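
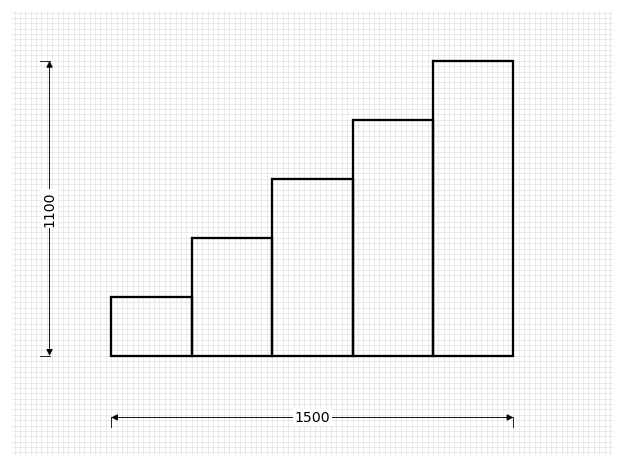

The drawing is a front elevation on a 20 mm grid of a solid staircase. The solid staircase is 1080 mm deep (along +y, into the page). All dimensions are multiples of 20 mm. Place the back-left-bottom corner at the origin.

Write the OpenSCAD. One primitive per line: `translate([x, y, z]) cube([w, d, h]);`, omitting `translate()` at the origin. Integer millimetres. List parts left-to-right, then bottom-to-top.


cube([300, 1080, 220]);
translate([300, 0, 0]) cube([300, 1080, 440]);
translate([600, 0, 0]) cube([300, 1080, 660]);
translate([900, 0, 0]) cube([300, 1080, 880]);
translate([1200, 0, 0]) cube([300, 1080, 1100]);


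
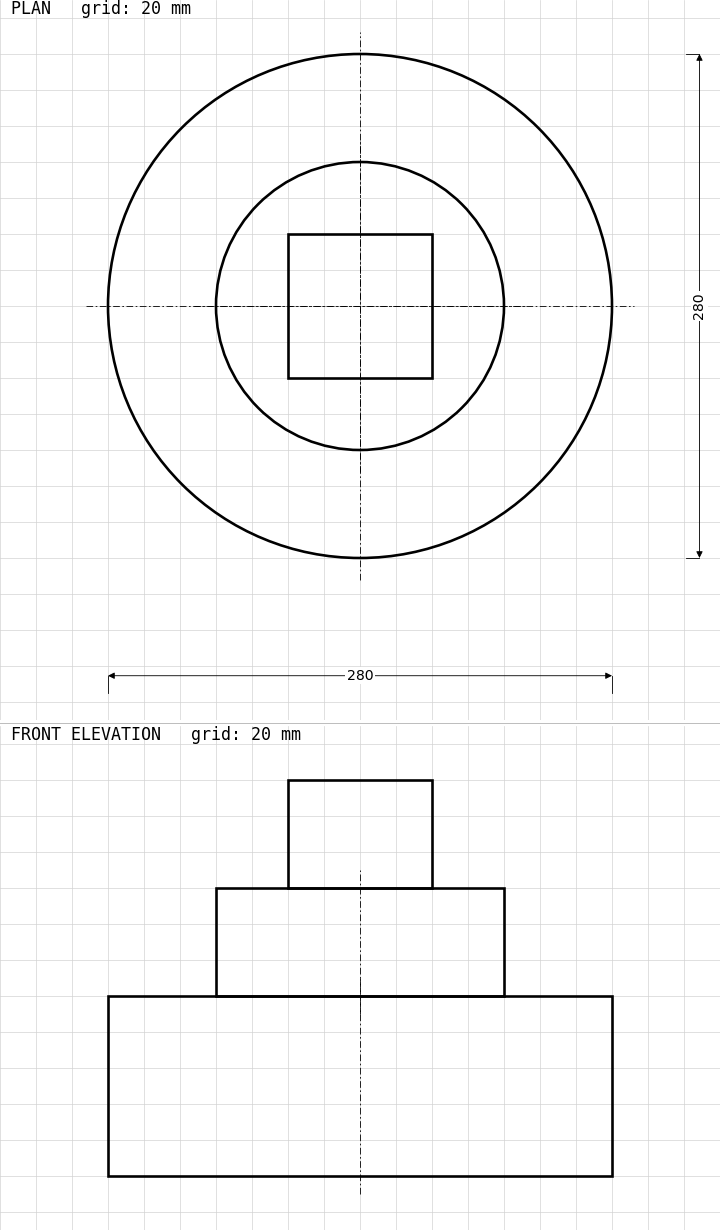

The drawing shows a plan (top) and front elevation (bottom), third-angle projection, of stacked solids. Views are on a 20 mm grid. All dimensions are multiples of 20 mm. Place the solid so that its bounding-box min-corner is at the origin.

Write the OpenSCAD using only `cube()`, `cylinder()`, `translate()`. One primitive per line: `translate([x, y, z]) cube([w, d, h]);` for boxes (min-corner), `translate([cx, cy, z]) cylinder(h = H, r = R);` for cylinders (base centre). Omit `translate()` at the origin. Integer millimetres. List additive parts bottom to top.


translate([140, 140, 0]) cylinder(h = 100, r = 140);
translate([140, 140, 100]) cylinder(h = 60, r = 80);
translate([100, 100, 160]) cube([80, 80, 60]);


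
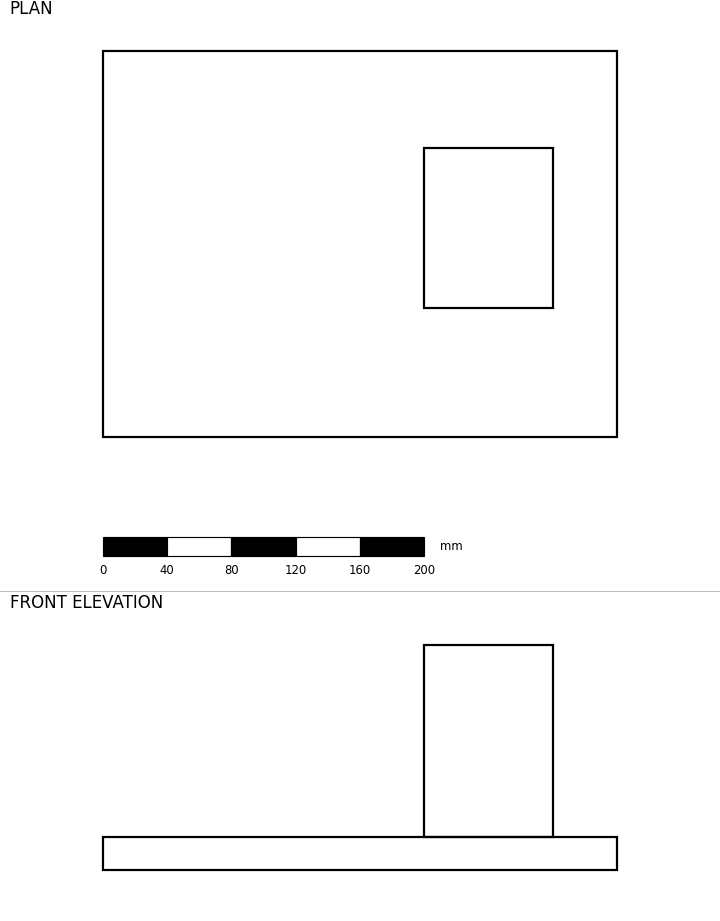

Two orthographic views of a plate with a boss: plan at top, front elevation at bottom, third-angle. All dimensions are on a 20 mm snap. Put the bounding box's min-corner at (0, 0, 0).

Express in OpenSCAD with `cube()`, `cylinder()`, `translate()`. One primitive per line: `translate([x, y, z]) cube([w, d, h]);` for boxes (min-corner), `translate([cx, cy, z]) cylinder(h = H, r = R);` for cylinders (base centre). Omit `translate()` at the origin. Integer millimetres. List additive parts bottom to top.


cube([320, 240, 20]);
translate([200, 80, 20]) cube([80, 100, 120]);


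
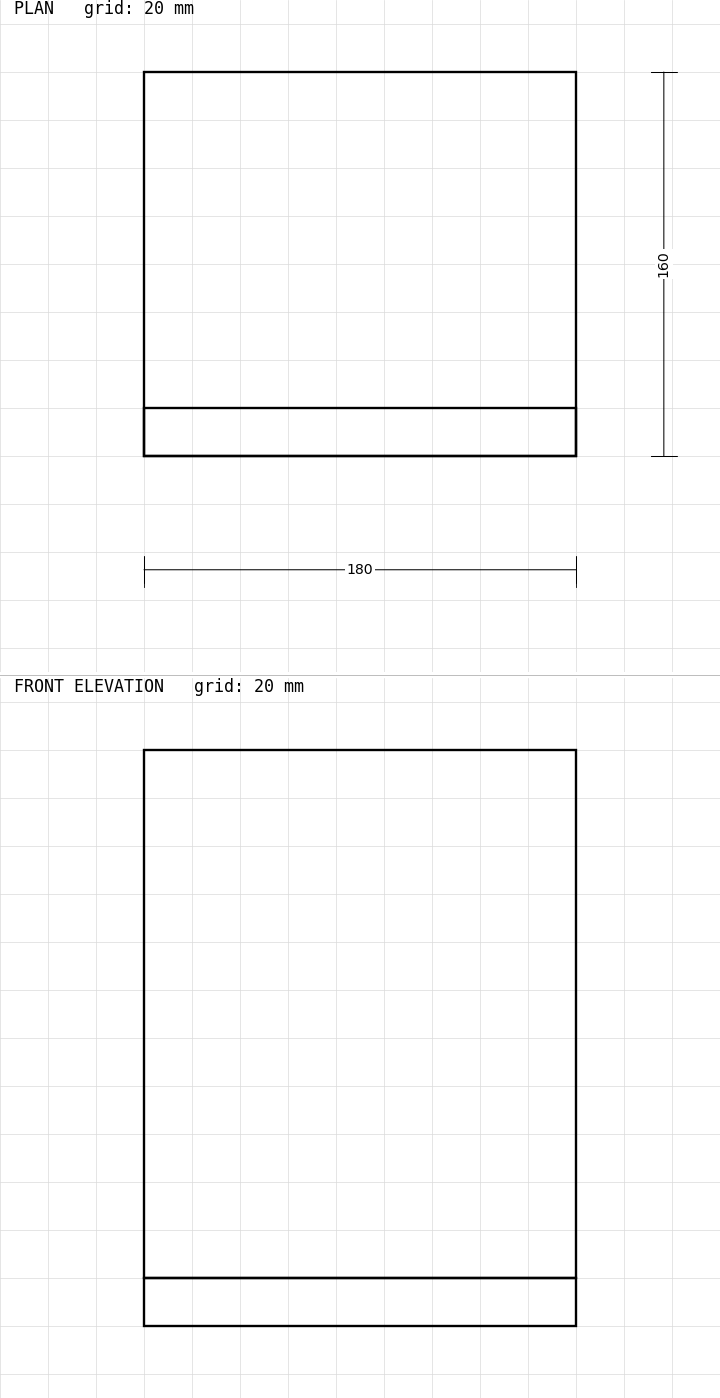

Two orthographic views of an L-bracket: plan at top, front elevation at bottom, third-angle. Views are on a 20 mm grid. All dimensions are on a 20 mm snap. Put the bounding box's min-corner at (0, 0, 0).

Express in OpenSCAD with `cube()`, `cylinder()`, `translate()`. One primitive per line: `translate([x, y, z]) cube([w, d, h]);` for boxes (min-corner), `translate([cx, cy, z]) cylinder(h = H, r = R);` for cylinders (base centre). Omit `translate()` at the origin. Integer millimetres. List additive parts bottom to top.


cube([180, 160, 20]);
translate([0, 0, 20]) cube([180, 20, 220]);


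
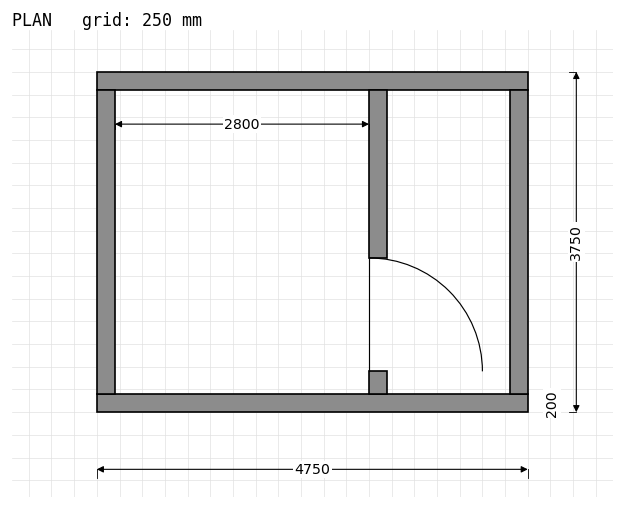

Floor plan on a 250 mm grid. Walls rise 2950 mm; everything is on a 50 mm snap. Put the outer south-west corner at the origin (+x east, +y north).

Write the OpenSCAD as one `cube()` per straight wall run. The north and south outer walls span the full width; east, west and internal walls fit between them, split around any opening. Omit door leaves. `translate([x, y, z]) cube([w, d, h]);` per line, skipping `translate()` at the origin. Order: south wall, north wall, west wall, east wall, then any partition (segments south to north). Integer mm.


cube([4750, 200, 2950]);
translate([0, 3550, 0]) cube([4750, 200, 2950]);
translate([0, 200, 0]) cube([200, 3350, 2950]);
translate([4550, 200, 0]) cube([200, 3350, 2950]);
translate([3000, 200, 0]) cube([200, 250, 2950]);
translate([3000, 1700, 0]) cube([200, 1850, 2950]);


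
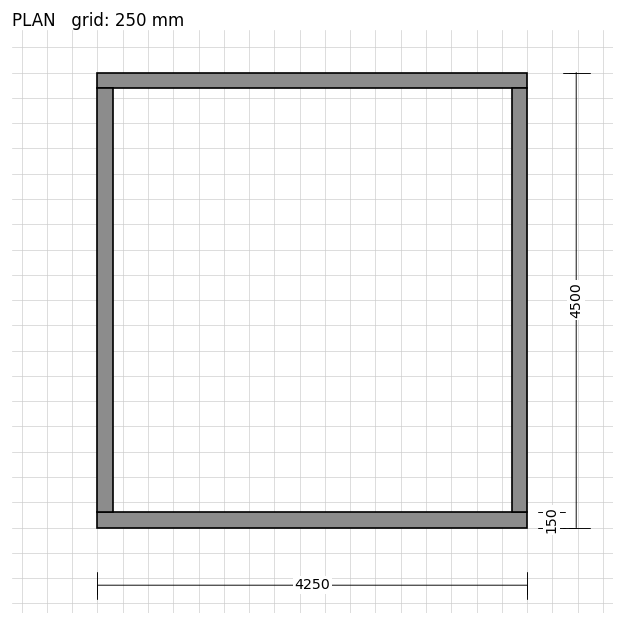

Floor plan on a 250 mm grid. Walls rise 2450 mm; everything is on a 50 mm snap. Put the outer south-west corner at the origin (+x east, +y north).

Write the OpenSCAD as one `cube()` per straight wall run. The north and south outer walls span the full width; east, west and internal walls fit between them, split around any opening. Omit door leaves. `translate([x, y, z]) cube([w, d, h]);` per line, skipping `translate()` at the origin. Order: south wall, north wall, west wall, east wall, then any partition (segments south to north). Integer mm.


cube([4250, 150, 2450]);
translate([0, 4350, 0]) cube([4250, 150, 2450]);
translate([0, 150, 0]) cube([150, 4200, 2450]);
translate([4100, 150, 0]) cube([150, 4200, 2450]);


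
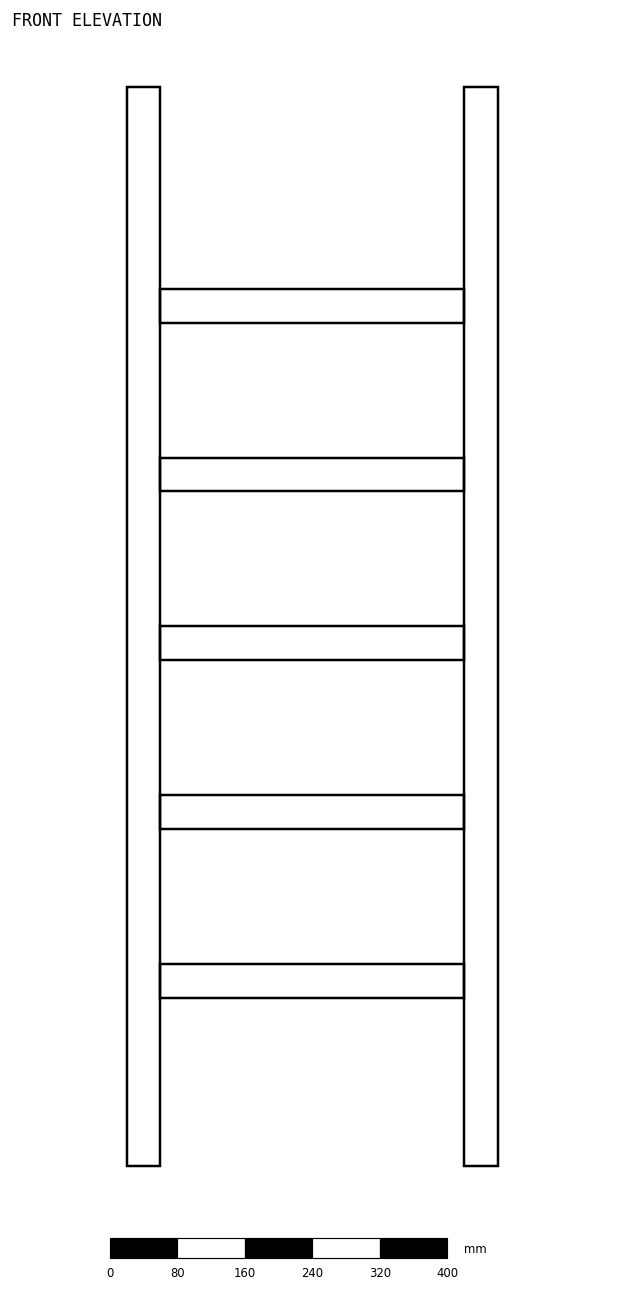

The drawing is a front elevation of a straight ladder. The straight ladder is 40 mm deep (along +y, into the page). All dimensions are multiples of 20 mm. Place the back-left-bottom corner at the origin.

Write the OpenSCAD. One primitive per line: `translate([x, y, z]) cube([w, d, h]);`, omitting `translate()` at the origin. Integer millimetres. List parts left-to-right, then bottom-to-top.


cube([40, 40, 1280]);
translate([40, 0, 200]) cube([360, 40, 40]);
translate([40, 0, 400]) cube([360, 40, 40]);
translate([40, 0, 600]) cube([360, 40, 40]);
translate([40, 0, 800]) cube([360, 40, 40]);
translate([40, 0, 1000]) cube([360, 40, 40]);
translate([400, 0, 0]) cube([40, 40, 1280]);


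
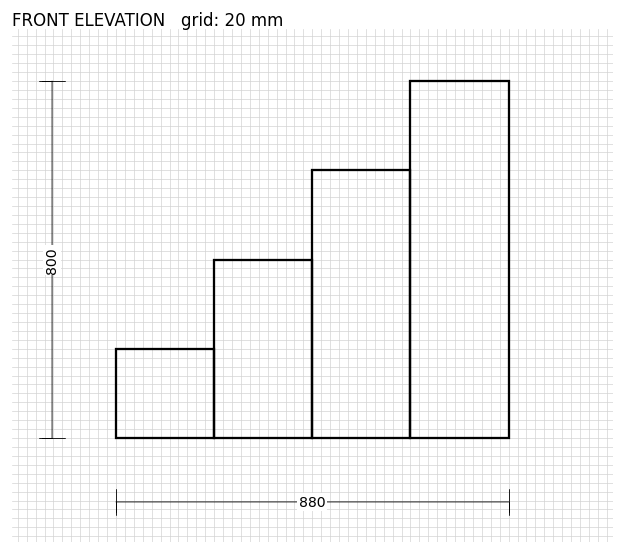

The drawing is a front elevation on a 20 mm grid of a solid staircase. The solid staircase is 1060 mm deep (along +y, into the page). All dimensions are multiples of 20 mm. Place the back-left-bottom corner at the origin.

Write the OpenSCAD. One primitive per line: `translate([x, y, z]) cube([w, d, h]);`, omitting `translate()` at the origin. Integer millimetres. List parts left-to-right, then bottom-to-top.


cube([220, 1060, 200]);
translate([220, 0, 0]) cube([220, 1060, 400]);
translate([440, 0, 0]) cube([220, 1060, 600]);
translate([660, 0, 0]) cube([220, 1060, 800]);


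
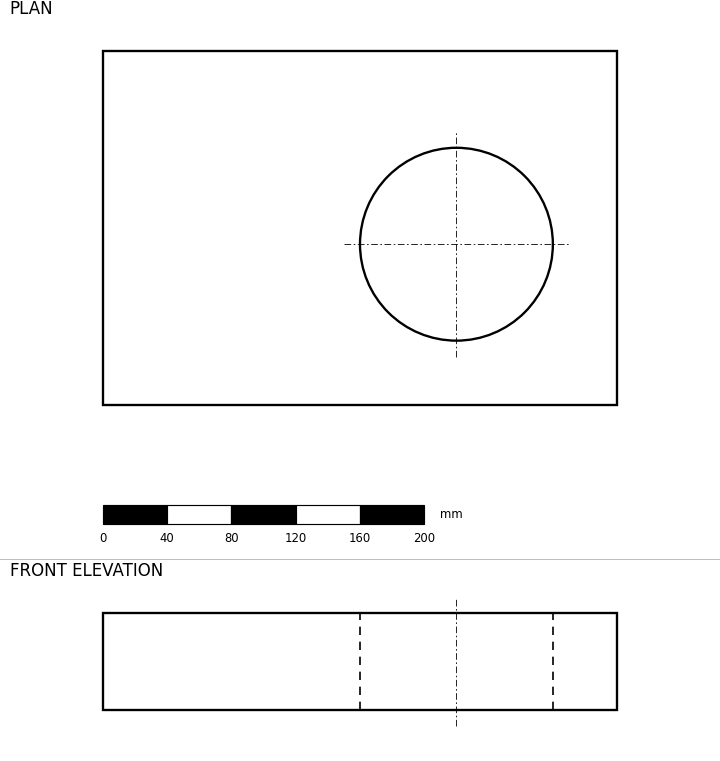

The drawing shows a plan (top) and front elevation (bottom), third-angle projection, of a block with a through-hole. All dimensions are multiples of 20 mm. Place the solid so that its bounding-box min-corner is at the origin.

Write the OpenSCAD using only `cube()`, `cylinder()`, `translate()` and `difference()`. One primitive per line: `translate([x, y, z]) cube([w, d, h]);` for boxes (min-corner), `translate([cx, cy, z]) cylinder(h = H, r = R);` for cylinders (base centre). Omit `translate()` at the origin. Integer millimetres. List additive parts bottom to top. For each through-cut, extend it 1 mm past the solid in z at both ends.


difference() {
  cube([320, 220, 60]);
  translate([220, 100, -1]) cylinder(h = 62, r = 60);
}


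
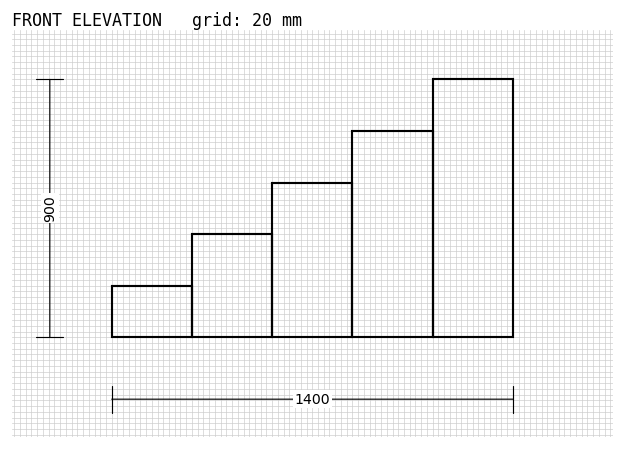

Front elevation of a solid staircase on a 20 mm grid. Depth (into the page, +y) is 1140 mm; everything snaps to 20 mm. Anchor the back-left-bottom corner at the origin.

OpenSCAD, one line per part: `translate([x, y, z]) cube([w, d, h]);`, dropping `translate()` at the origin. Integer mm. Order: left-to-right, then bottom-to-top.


cube([280, 1140, 180]);
translate([280, 0, 0]) cube([280, 1140, 360]);
translate([560, 0, 0]) cube([280, 1140, 540]);
translate([840, 0, 0]) cube([280, 1140, 720]);
translate([1120, 0, 0]) cube([280, 1140, 900]);


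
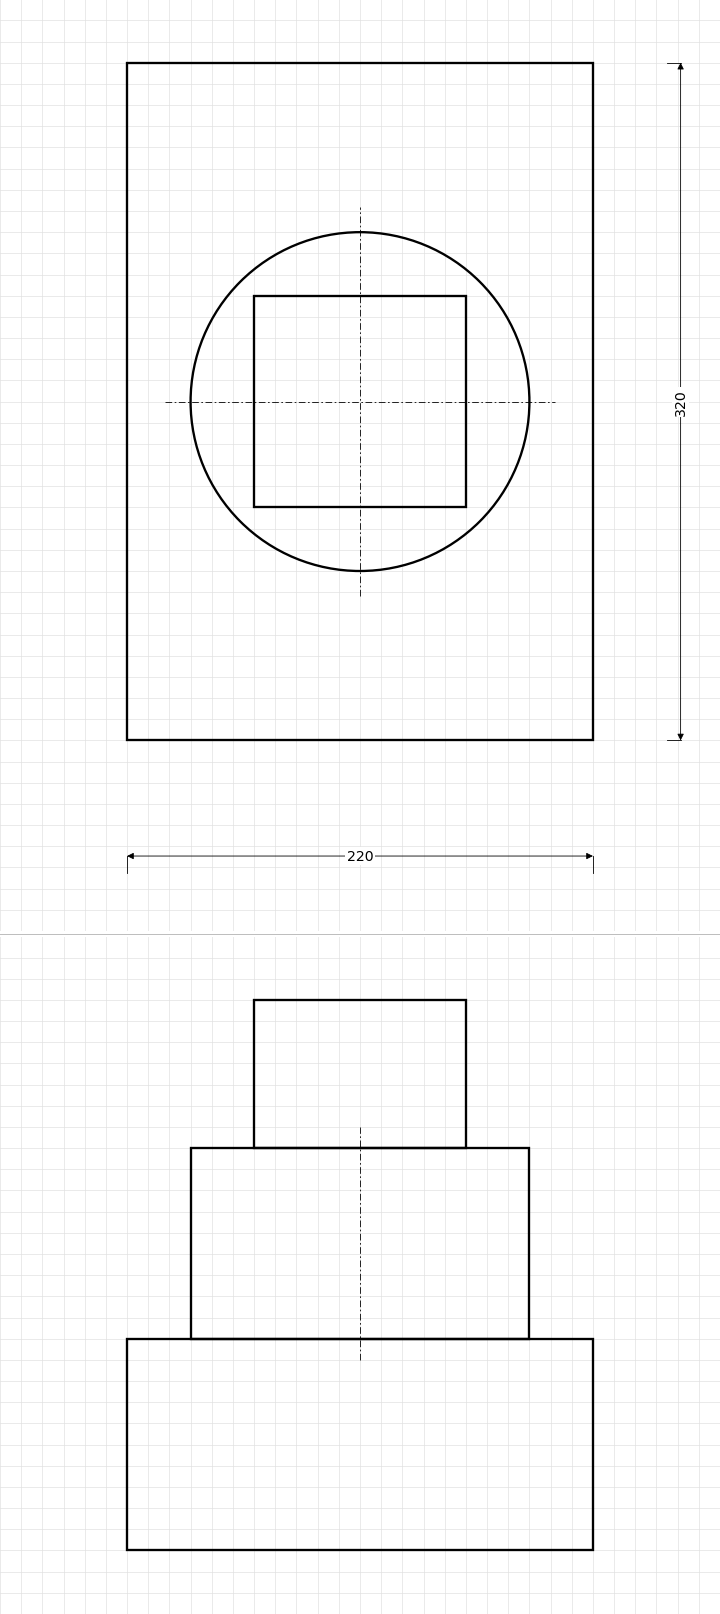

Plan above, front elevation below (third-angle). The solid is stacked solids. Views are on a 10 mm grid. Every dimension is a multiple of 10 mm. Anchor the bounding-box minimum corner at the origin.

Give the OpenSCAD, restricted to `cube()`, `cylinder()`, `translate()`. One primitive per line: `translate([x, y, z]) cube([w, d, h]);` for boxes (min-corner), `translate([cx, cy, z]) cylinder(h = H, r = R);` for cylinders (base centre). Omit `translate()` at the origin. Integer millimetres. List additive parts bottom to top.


cube([220, 320, 100]);
translate([110, 160, 100]) cylinder(h = 90, r = 80);
translate([60, 110, 190]) cube([100, 100, 70]);


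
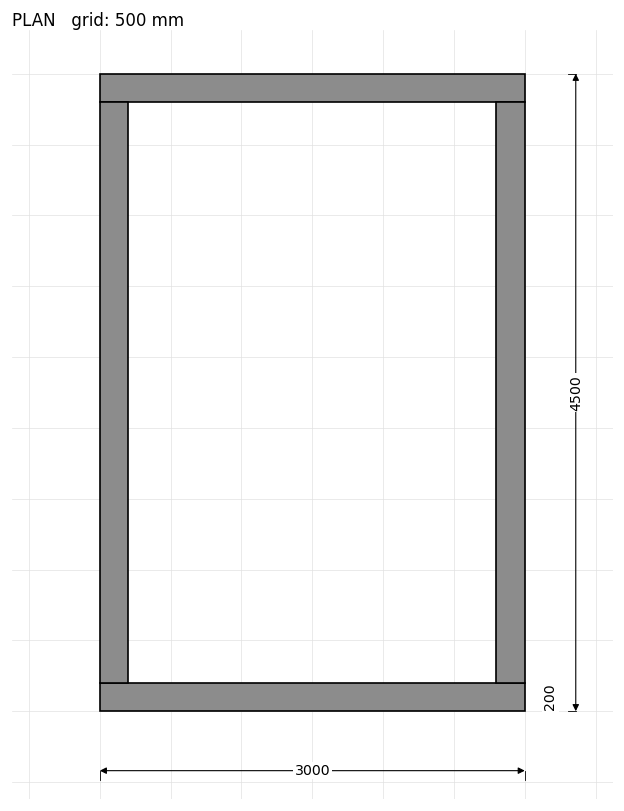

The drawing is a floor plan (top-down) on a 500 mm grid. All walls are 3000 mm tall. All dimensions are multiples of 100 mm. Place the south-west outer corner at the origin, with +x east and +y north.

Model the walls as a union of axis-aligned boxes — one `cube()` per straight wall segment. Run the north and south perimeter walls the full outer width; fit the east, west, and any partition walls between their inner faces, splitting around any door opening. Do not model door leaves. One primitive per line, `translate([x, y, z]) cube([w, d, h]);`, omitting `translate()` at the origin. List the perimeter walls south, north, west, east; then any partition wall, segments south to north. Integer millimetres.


cube([3000, 200, 3000]);
translate([0, 4300, 0]) cube([3000, 200, 3000]);
translate([0, 200, 0]) cube([200, 4100, 3000]);
translate([2800, 200, 0]) cube([200, 4100, 3000]);


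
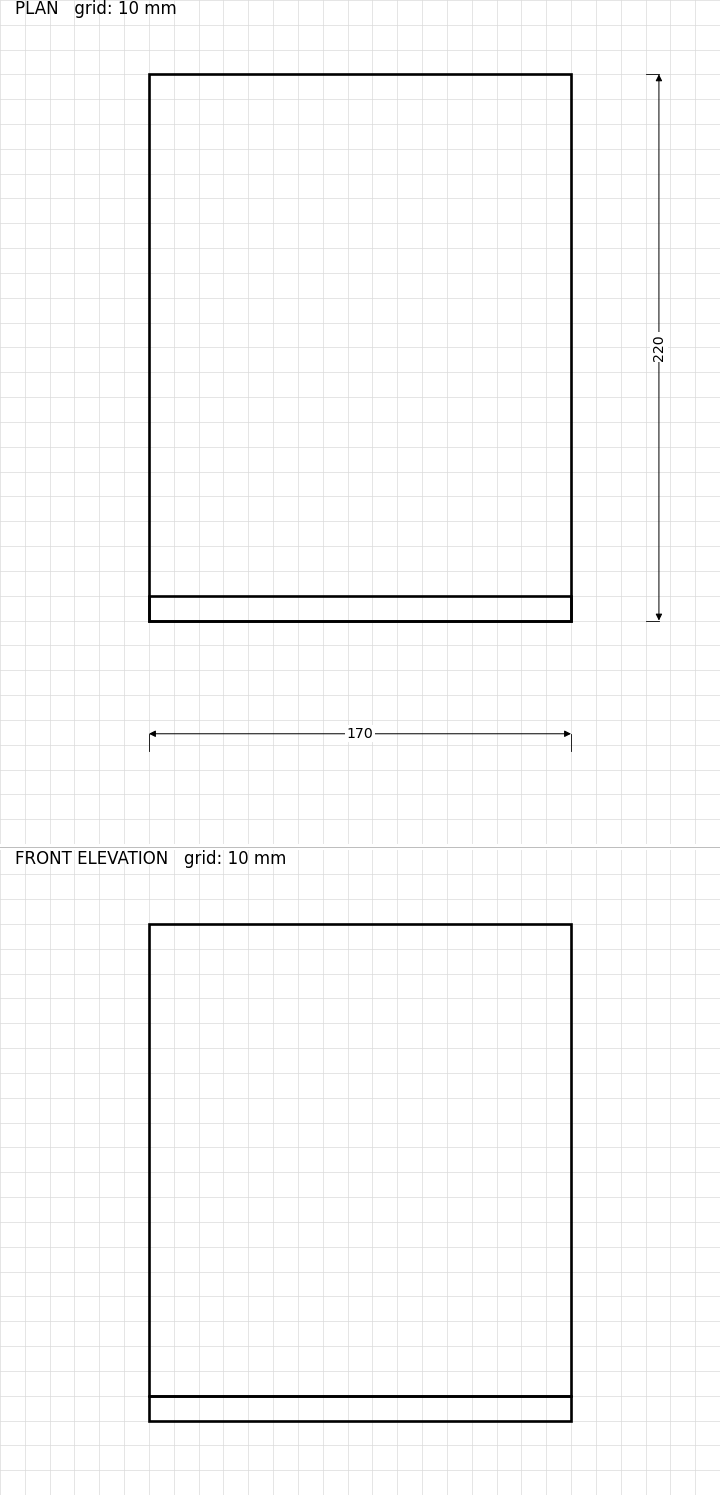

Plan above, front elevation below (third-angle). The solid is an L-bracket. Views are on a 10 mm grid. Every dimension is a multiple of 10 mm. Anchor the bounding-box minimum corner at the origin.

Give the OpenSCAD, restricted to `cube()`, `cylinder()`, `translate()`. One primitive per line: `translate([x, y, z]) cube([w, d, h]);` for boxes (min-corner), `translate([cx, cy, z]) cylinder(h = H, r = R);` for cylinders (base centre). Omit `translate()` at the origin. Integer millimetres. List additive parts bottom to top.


cube([170, 220, 10]);
translate([0, 0, 10]) cube([170, 10, 190]);


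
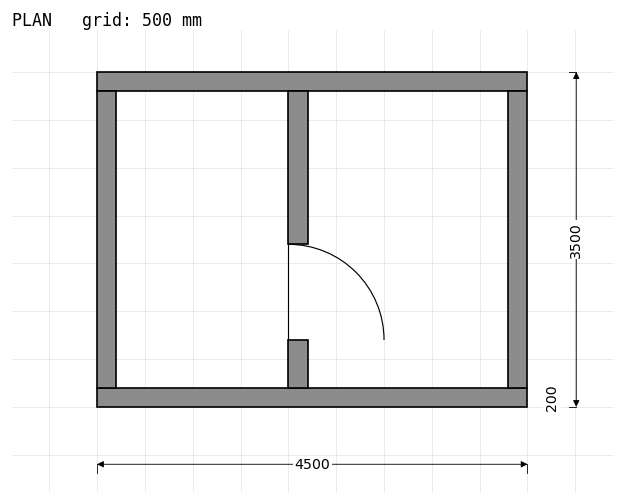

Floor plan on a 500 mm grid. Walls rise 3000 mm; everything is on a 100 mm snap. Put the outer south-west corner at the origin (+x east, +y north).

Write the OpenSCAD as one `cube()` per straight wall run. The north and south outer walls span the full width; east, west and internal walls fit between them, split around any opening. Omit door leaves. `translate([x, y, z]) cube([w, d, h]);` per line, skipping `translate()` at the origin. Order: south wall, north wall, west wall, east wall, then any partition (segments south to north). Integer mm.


cube([4500, 200, 3000]);
translate([0, 3300, 0]) cube([4500, 200, 3000]);
translate([0, 200, 0]) cube([200, 3100, 3000]);
translate([4300, 200, 0]) cube([200, 3100, 3000]);
translate([2000, 200, 0]) cube([200, 500, 3000]);
translate([2000, 1700, 0]) cube([200, 1600, 3000]);


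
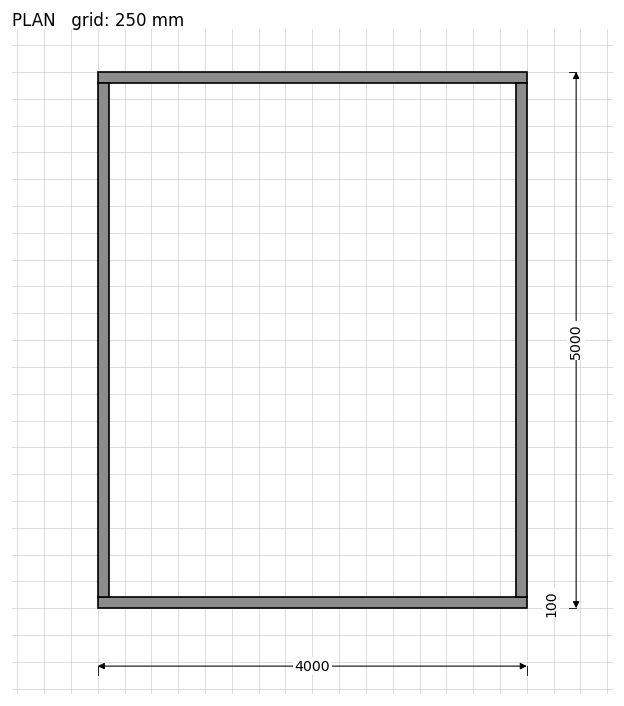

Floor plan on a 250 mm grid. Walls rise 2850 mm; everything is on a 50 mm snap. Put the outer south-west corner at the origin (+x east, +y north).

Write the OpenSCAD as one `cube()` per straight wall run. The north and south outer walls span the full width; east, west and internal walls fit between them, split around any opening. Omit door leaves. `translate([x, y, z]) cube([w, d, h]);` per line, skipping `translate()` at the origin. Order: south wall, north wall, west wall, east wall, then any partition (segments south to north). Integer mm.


cube([4000, 100, 2850]);
translate([0, 4900, 0]) cube([4000, 100, 2850]);
translate([0, 100, 0]) cube([100, 4800, 2850]);
translate([3900, 100, 0]) cube([100, 4800, 2850]);


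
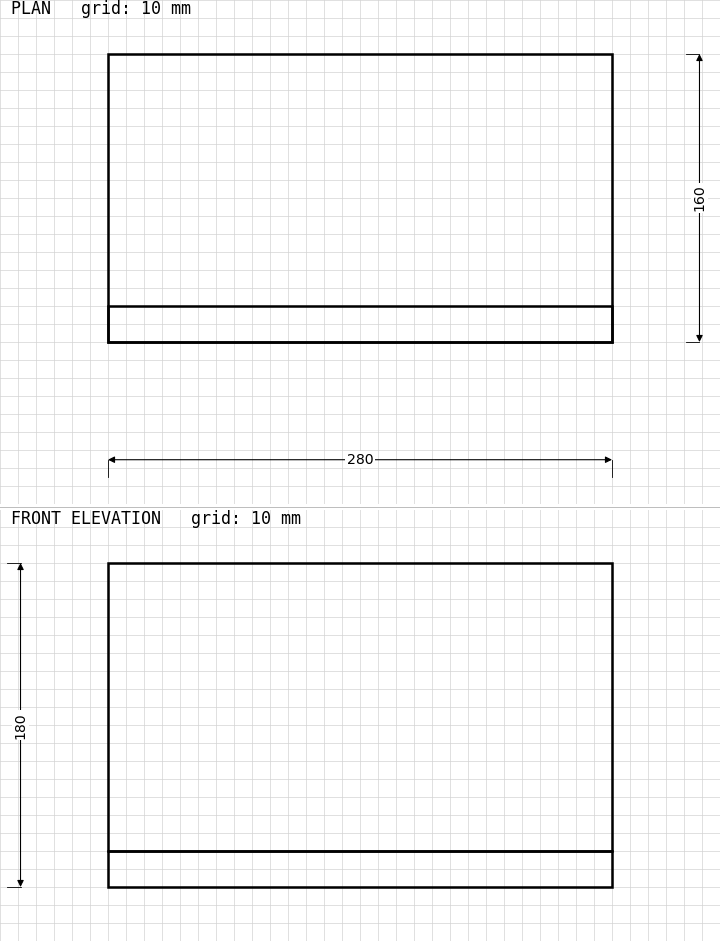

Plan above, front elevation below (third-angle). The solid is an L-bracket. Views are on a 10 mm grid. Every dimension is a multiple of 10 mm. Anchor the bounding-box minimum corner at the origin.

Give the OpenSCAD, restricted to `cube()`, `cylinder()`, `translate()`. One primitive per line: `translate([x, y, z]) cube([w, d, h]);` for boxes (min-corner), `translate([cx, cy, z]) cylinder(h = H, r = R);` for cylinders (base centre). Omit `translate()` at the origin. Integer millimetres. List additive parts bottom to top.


cube([280, 160, 20]);
translate([0, 0, 20]) cube([280, 20, 160]);


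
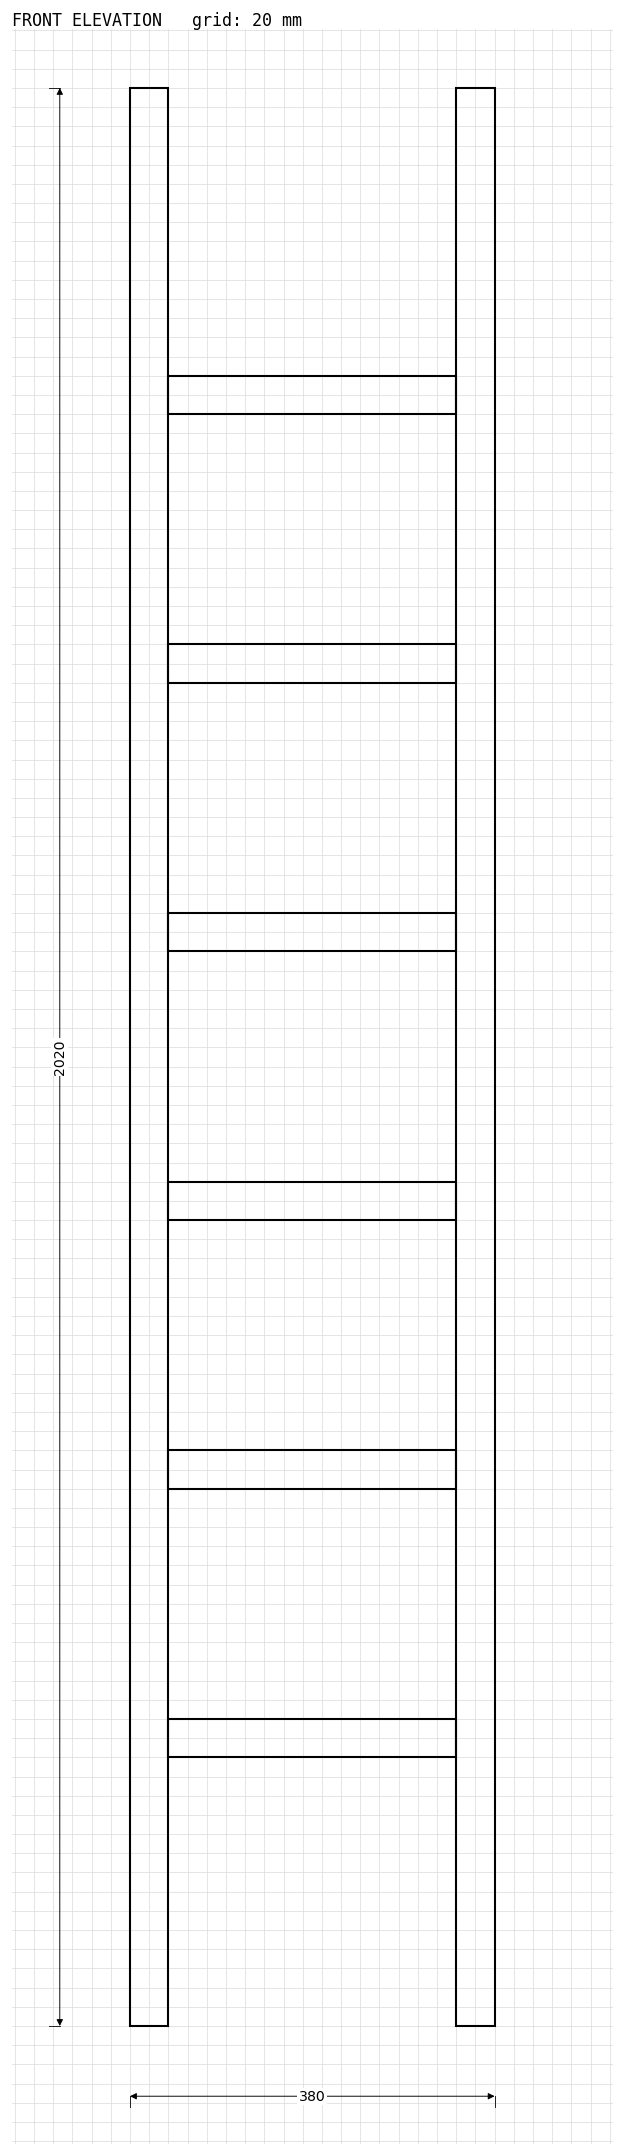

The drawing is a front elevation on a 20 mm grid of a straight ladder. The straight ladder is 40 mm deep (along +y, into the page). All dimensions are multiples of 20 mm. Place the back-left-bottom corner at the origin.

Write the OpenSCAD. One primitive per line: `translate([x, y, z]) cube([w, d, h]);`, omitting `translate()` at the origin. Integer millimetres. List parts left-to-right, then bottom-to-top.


cube([40, 40, 2020]);
translate([40, 0, 280]) cube([300, 40, 40]);
translate([40, 0, 560]) cube([300, 40, 40]);
translate([40, 0, 840]) cube([300, 40, 40]);
translate([40, 0, 1120]) cube([300, 40, 40]);
translate([40, 0, 1400]) cube([300, 40, 40]);
translate([40, 0, 1680]) cube([300, 40, 40]);
translate([340, 0, 0]) cube([40, 40, 2020]);


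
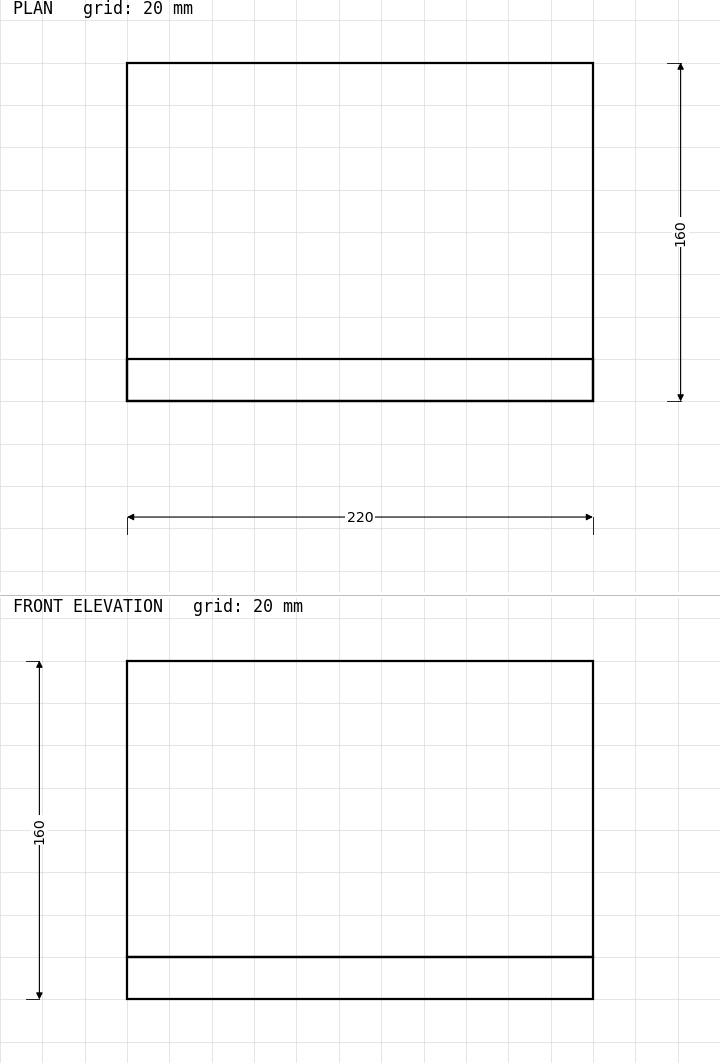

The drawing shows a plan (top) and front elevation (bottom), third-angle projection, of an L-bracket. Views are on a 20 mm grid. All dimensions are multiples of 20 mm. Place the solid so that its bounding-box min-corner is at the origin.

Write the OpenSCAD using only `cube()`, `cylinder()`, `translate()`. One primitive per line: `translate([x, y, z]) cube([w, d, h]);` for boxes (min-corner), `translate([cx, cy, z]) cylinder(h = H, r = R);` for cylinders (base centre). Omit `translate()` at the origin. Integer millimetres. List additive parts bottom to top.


cube([220, 160, 20]);
translate([0, 0, 20]) cube([220, 20, 140]);


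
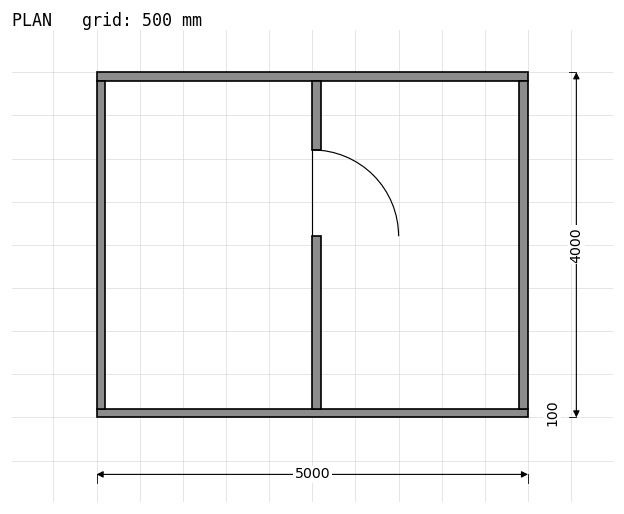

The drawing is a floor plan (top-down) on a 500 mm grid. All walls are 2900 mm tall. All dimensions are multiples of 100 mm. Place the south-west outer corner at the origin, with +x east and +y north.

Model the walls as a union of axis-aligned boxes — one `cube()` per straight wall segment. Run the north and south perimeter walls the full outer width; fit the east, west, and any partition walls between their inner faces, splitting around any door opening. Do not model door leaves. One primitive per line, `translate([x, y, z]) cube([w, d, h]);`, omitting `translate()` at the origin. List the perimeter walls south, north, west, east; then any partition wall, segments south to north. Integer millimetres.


cube([5000, 100, 2900]);
translate([0, 3900, 0]) cube([5000, 100, 2900]);
translate([0, 100, 0]) cube([100, 3800, 2900]);
translate([4900, 100, 0]) cube([100, 3800, 2900]);
translate([2500, 100, 0]) cube([100, 2000, 2900]);
translate([2500, 3100, 0]) cube([100, 800, 2900]);


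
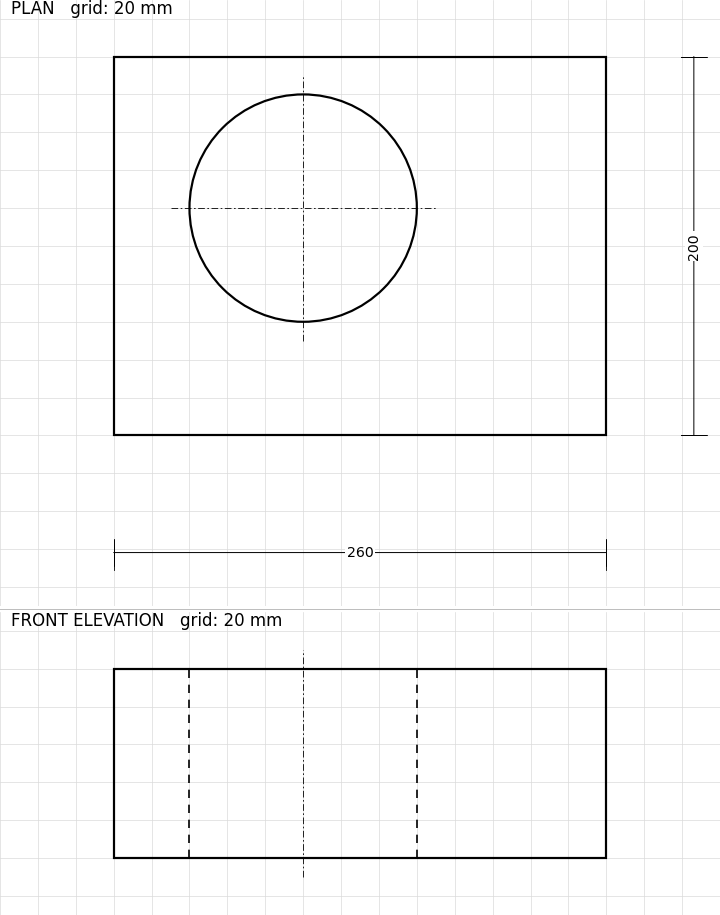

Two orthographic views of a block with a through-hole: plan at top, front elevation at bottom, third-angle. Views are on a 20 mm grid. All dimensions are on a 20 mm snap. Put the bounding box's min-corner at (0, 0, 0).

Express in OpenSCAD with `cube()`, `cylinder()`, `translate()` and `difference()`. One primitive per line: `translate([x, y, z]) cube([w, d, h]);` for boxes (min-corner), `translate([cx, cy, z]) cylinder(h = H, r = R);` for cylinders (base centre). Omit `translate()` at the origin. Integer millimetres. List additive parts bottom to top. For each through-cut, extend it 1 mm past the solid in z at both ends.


difference() {
  cube([260, 200, 100]);
  translate([100, 120, -1]) cylinder(h = 102, r = 60);
}


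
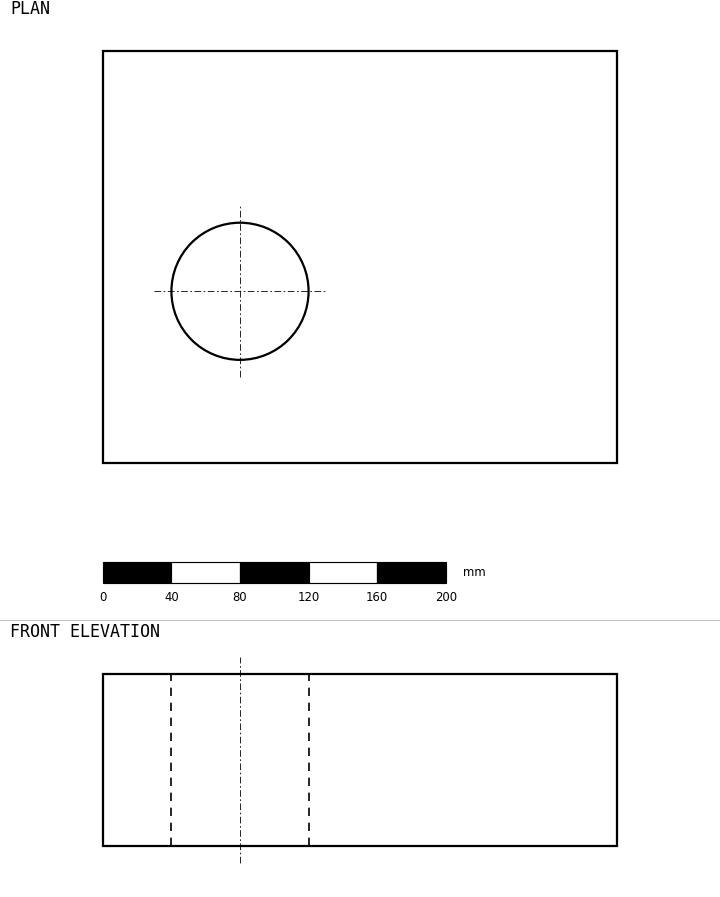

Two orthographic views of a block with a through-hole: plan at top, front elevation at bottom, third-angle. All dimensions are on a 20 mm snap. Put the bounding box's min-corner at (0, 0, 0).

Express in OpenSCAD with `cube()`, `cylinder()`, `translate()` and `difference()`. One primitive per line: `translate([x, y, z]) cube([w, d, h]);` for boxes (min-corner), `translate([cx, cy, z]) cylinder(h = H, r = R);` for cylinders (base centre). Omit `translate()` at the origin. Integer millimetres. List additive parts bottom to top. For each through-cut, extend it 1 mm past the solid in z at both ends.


difference() {
  cube([300, 240, 100]);
  translate([80, 100, -1]) cylinder(h = 102, r = 40);
}


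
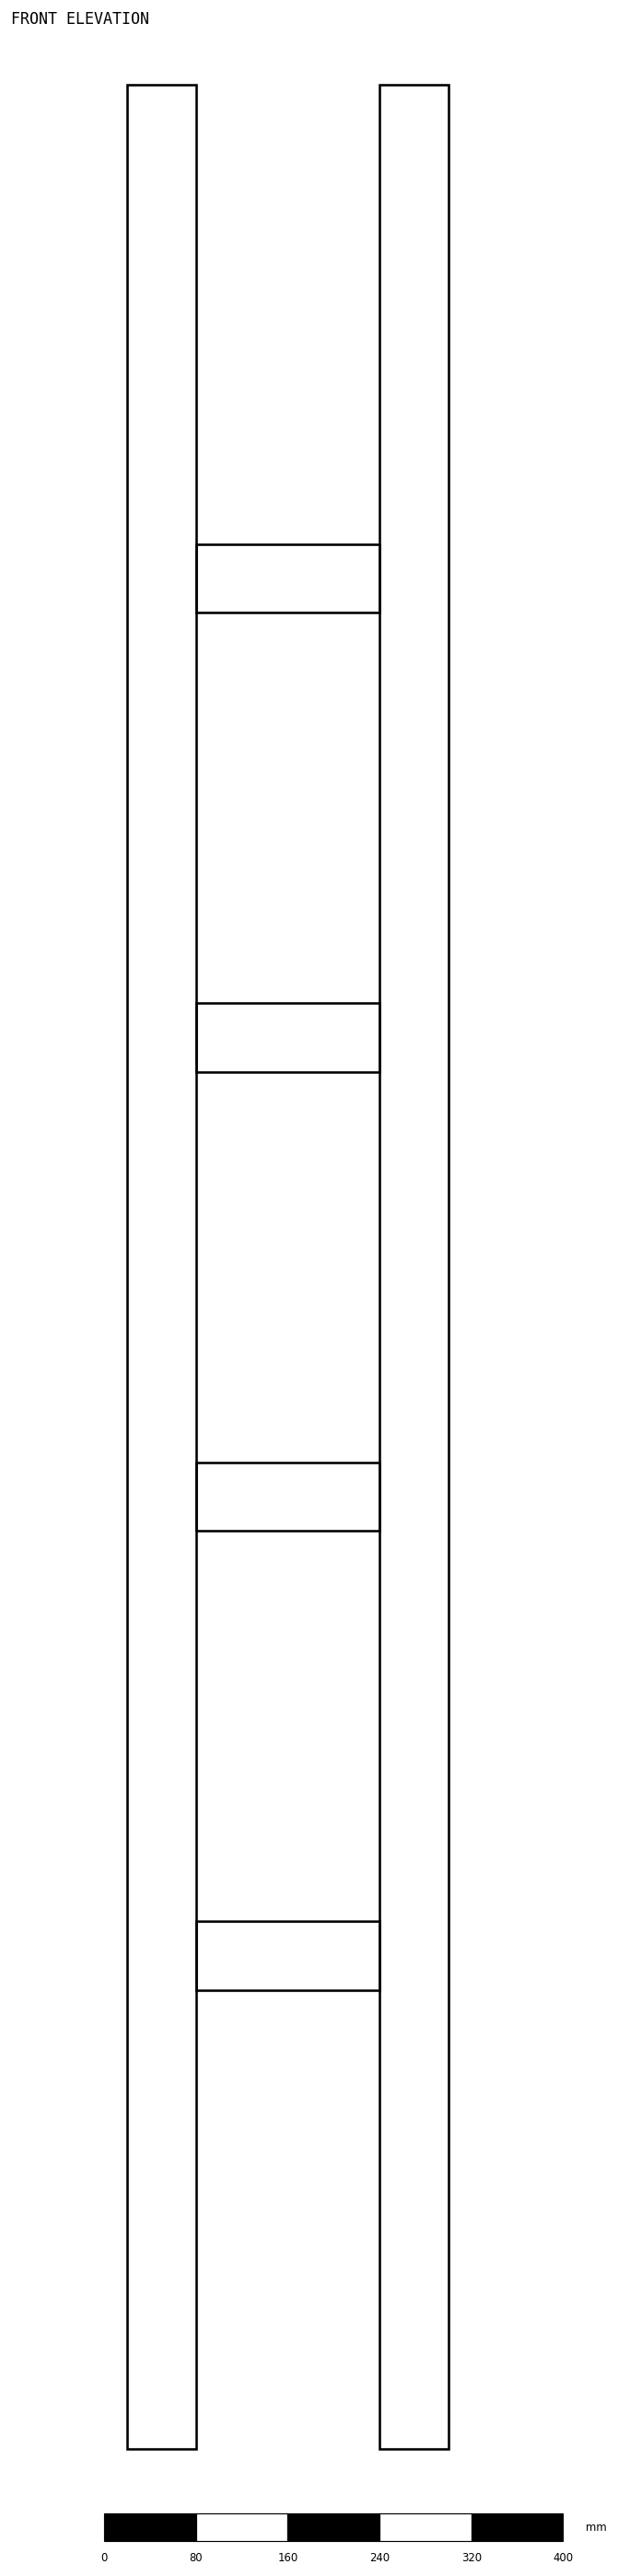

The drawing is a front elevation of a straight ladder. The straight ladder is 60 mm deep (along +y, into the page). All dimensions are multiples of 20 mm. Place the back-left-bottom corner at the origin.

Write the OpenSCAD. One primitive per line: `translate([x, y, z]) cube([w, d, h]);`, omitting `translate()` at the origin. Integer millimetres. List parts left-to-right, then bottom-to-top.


cube([60, 60, 2060]);
translate([60, 0, 400]) cube([160, 60, 60]);
translate([60, 0, 800]) cube([160, 60, 60]);
translate([60, 0, 1200]) cube([160, 60, 60]);
translate([60, 0, 1600]) cube([160, 60, 60]);
translate([220, 0, 0]) cube([60, 60, 2060]);


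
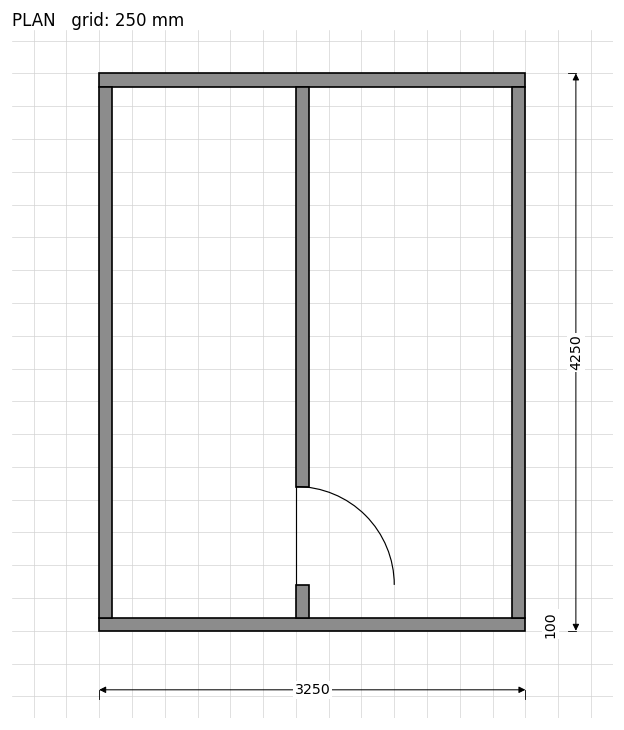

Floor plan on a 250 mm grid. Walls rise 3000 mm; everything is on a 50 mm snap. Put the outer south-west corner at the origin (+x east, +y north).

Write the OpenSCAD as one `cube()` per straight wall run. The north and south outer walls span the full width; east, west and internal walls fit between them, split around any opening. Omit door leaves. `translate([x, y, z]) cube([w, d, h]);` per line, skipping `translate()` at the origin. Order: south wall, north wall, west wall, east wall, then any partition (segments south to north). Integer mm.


cube([3250, 100, 3000]);
translate([0, 4150, 0]) cube([3250, 100, 3000]);
translate([0, 100, 0]) cube([100, 4050, 3000]);
translate([3150, 100, 0]) cube([100, 4050, 3000]);
translate([1500, 100, 0]) cube([100, 250, 3000]);
translate([1500, 1100, 0]) cube([100, 3050, 3000]);


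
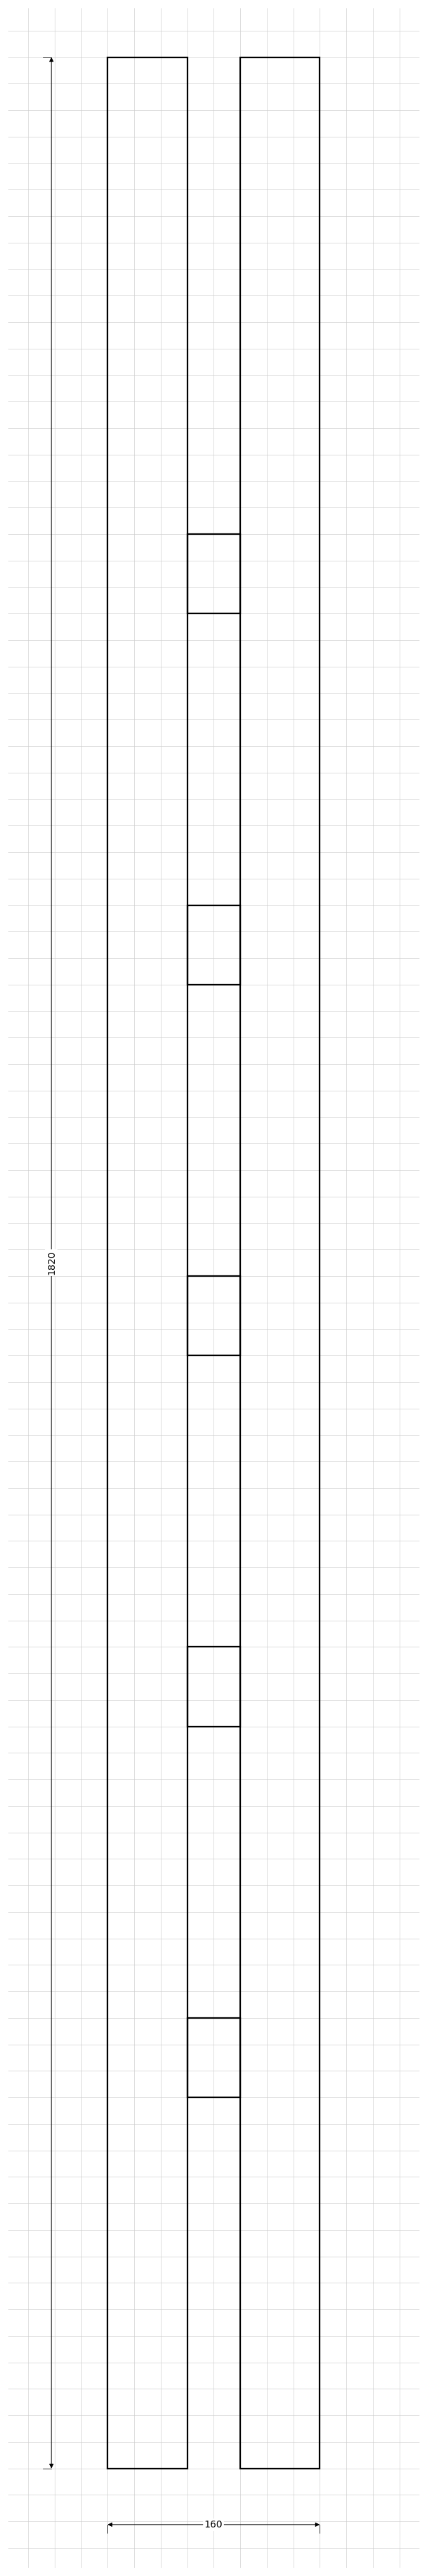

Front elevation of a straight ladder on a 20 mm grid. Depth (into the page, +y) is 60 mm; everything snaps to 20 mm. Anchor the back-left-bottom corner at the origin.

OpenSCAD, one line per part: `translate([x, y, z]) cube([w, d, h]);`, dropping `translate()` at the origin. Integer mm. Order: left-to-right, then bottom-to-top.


cube([60, 60, 1820]);
translate([60, 0, 280]) cube([40, 60, 60]);
translate([60, 0, 560]) cube([40, 60, 60]);
translate([60, 0, 840]) cube([40, 60, 60]);
translate([60, 0, 1120]) cube([40, 60, 60]);
translate([60, 0, 1400]) cube([40, 60, 60]);
translate([100, 0, 0]) cube([60, 60, 1820]);


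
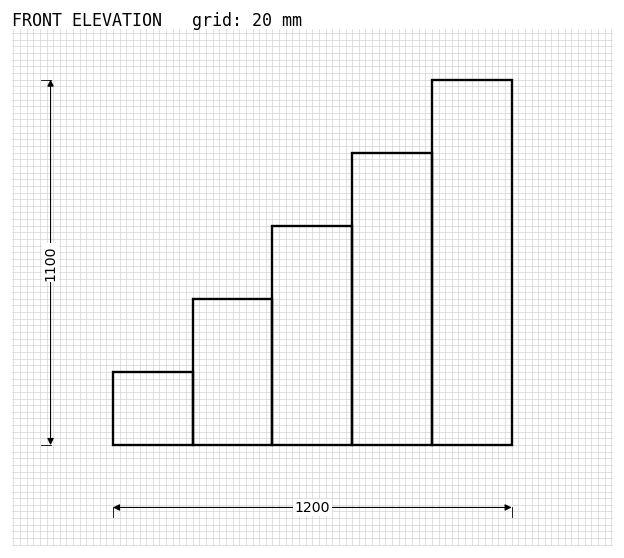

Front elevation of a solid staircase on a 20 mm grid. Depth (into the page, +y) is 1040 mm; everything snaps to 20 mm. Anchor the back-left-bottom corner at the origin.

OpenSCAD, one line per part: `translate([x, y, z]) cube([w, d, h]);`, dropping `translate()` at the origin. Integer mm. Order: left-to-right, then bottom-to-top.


cube([240, 1040, 220]);
translate([240, 0, 0]) cube([240, 1040, 440]);
translate([480, 0, 0]) cube([240, 1040, 660]);
translate([720, 0, 0]) cube([240, 1040, 880]);
translate([960, 0, 0]) cube([240, 1040, 1100]);


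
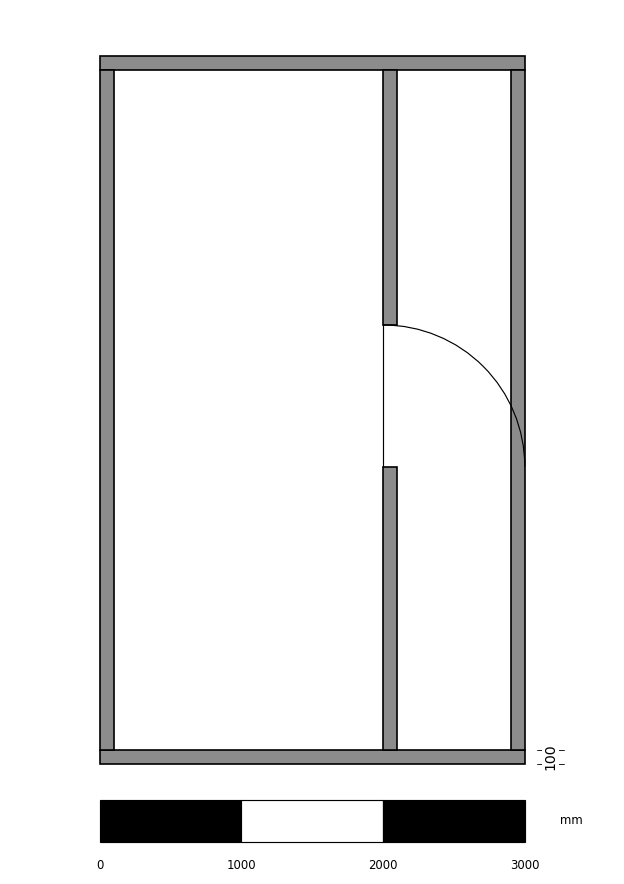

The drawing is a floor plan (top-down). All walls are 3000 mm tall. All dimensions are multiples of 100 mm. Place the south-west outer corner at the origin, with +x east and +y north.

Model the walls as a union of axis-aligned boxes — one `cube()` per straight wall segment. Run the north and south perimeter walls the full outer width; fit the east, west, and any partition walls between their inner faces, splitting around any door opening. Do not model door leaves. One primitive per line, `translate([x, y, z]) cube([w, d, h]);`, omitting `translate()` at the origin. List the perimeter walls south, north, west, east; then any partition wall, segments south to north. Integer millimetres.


cube([3000, 100, 3000]);
translate([0, 4900, 0]) cube([3000, 100, 3000]);
translate([0, 100, 0]) cube([100, 4800, 3000]);
translate([2900, 100, 0]) cube([100, 4800, 3000]);
translate([2000, 100, 0]) cube([100, 2000, 3000]);
translate([2000, 3100, 0]) cube([100, 1800, 3000]);


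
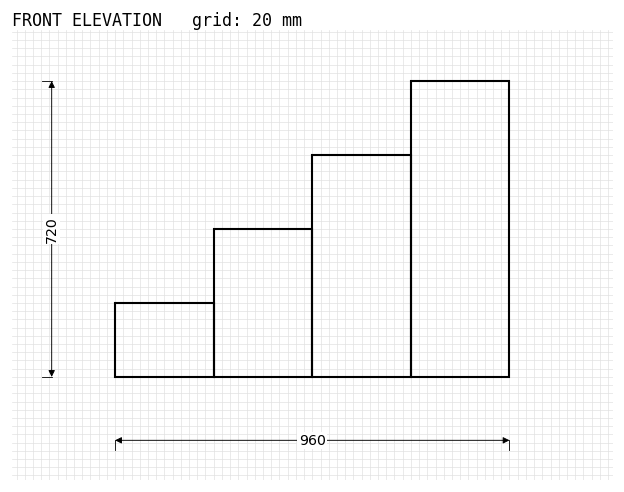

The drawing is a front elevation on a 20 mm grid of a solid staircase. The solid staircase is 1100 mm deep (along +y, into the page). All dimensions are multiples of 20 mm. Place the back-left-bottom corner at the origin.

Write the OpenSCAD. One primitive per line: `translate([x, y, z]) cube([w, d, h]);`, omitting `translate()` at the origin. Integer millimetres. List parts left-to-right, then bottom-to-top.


cube([240, 1100, 180]);
translate([240, 0, 0]) cube([240, 1100, 360]);
translate([480, 0, 0]) cube([240, 1100, 540]);
translate([720, 0, 0]) cube([240, 1100, 720]);


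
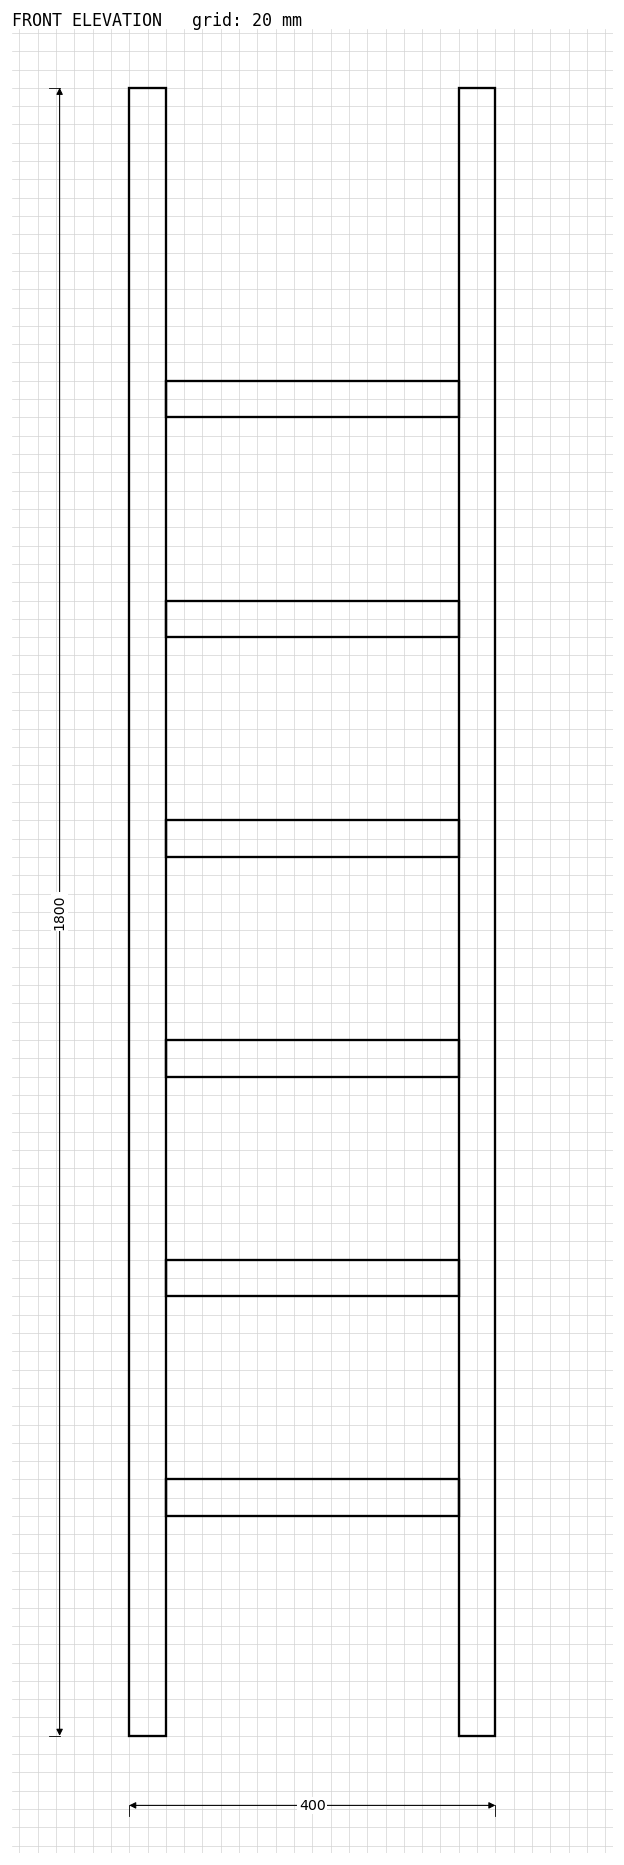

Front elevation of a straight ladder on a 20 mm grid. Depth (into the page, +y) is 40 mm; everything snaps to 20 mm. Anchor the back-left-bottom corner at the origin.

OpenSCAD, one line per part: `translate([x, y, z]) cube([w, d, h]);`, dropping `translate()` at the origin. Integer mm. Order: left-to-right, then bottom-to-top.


cube([40, 40, 1800]);
translate([40, 0, 240]) cube([320, 40, 40]);
translate([40, 0, 480]) cube([320, 40, 40]);
translate([40, 0, 720]) cube([320, 40, 40]);
translate([40, 0, 960]) cube([320, 40, 40]);
translate([40, 0, 1200]) cube([320, 40, 40]);
translate([40, 0, 1440]) cube([320, 40, 40]);
translate([360, 0, 0]) cube([40, 40, 1800]);


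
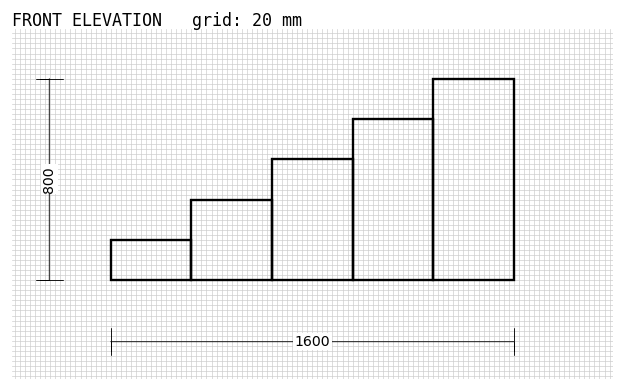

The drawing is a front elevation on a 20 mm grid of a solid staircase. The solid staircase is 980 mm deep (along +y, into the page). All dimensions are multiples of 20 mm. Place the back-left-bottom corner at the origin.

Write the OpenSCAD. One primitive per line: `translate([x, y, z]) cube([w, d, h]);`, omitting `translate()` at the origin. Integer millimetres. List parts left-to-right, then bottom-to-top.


cube([320, 980, 160]);
translate([320, 0, 0]) cube([320, 980, 320]);
translate([640, 0, 0]) cube([320, 980, 480]);
translate([960, 0, 0]) cube([320, 980, 640]);
translate([1280, 0, 0]) cube([320, 980, 800]);


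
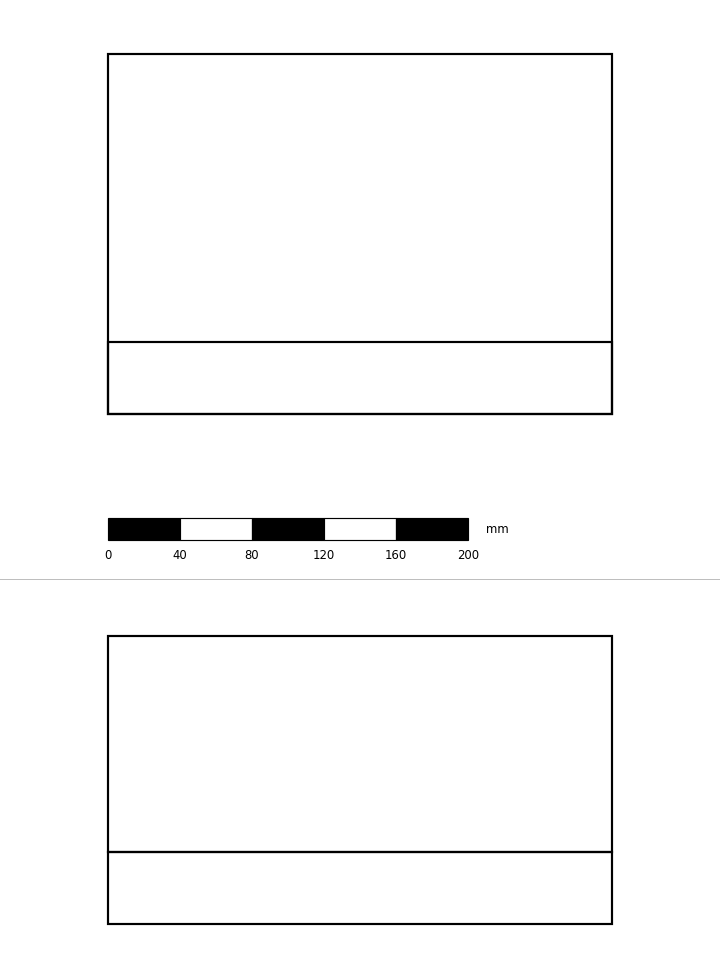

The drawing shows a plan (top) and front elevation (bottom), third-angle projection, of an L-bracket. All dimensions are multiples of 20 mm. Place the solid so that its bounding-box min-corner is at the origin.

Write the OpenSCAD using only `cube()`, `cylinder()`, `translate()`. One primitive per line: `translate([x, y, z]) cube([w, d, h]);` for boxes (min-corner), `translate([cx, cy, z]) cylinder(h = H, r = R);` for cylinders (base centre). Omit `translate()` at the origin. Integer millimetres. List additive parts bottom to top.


cube([280, 200, 40]);
translate([0, 0, 40]) cube([280, 40, 120]);


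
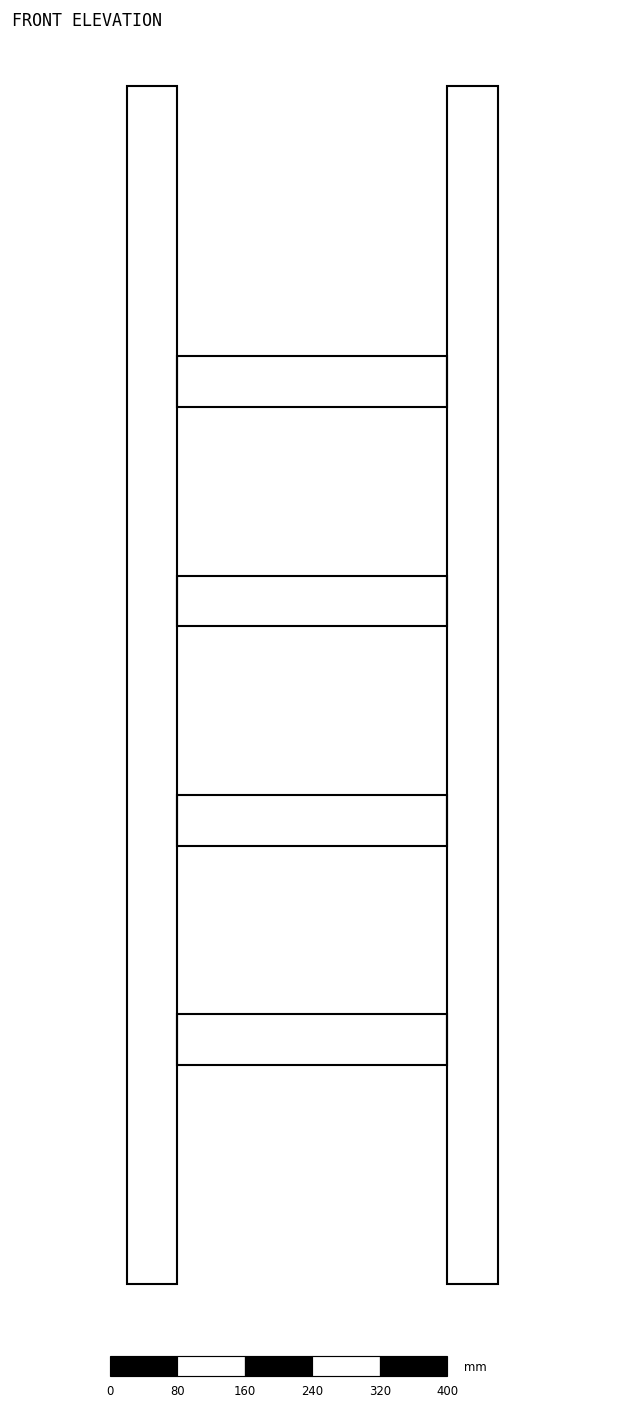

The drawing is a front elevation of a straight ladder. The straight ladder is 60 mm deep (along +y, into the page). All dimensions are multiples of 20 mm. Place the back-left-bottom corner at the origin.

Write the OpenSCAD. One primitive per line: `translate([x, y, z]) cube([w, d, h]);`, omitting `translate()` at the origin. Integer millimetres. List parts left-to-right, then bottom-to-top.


cube([60, 60, 1420]);
translate([60, 0, 260]) cube([320, 60, 60]);
translate([60, 0, 520]) cube([320, 60, 60]);
translate([60, 0, 780]) cube([320, 60, 60]);
translate([60, 0, 1040]) cube([320, 60, 60]);
translate([380, 0, 0]) cube([60, 60, 1420]);


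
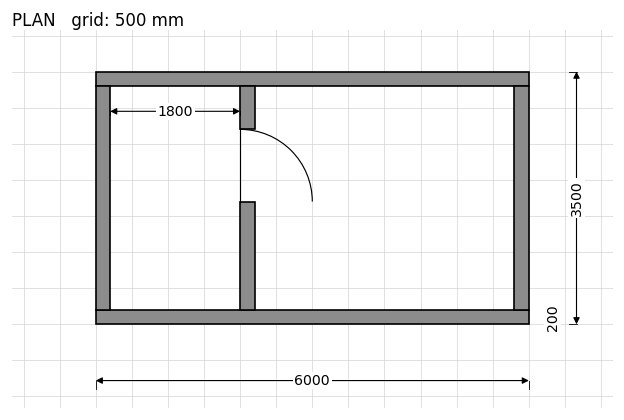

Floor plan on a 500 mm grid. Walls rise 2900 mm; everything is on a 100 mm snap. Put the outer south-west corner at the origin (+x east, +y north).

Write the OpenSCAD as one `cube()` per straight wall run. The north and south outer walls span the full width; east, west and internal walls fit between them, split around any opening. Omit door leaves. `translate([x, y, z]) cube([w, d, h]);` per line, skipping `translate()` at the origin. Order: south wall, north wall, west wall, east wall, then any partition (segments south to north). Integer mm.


cube([6000, 200, 2900]);
translate([0, 3300, 0]) cube([6000, 200, 2900]);
translate([0, 200, 0]) cube([200, 3100, 2900]);
translate([5800, 200, 0]) cube([200, 3100, 2900]);
translate([2000, 200, 0]) cube([200, 1500, 2900]);
translate([2000, 2700, 0]) cube([200, 600, 2900]);


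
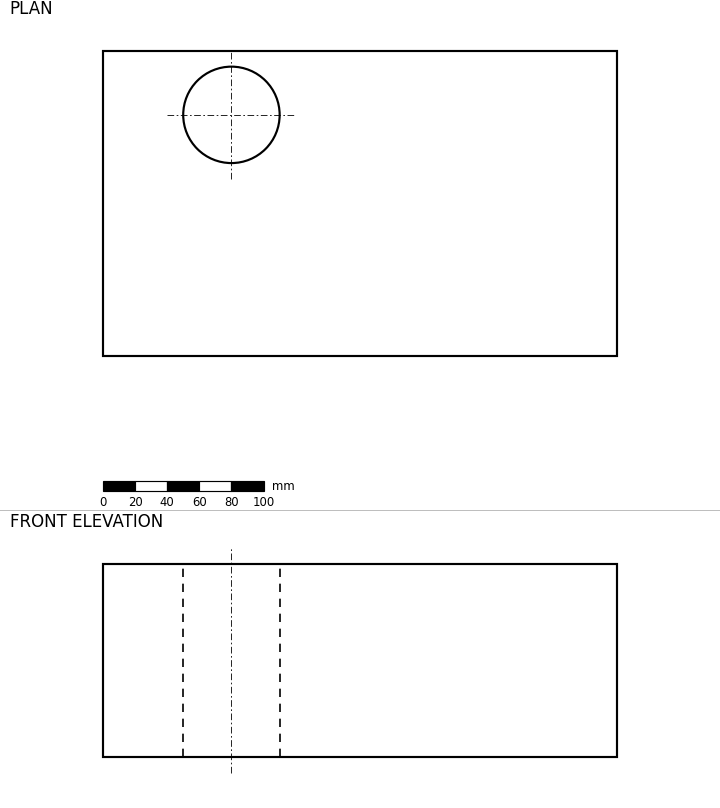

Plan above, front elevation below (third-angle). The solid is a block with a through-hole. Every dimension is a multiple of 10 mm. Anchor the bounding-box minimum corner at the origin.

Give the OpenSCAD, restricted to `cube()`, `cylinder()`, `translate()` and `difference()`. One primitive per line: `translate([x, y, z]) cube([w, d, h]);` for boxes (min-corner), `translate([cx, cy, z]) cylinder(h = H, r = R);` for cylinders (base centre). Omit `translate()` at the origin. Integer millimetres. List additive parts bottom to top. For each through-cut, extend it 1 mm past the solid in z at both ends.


difference() {
  cube([320, 190, 120]);
  translate([80, 150, -1]) cylinder(h = 122, r = 30);
}


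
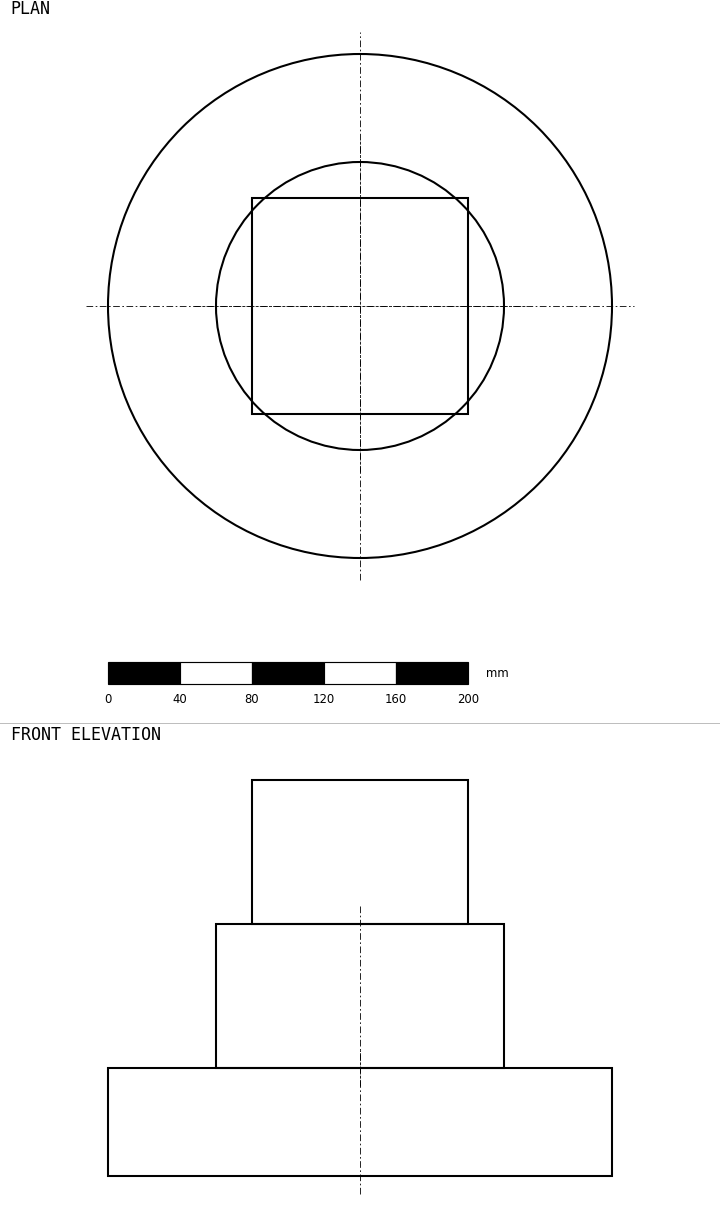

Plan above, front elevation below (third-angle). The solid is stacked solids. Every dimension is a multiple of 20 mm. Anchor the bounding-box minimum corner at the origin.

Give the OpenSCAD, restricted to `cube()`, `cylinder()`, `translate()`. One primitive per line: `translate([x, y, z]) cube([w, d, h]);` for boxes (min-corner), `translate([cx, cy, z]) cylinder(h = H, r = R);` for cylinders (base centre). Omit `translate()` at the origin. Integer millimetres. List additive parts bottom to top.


translate([140, 140, 0]) cylinder(h = 60, r = 140);
translate([140, 140, 60]) cylinder(h = 80, r = 80);
translate([80, 80, 140]) cube([120, 120, 80]);
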